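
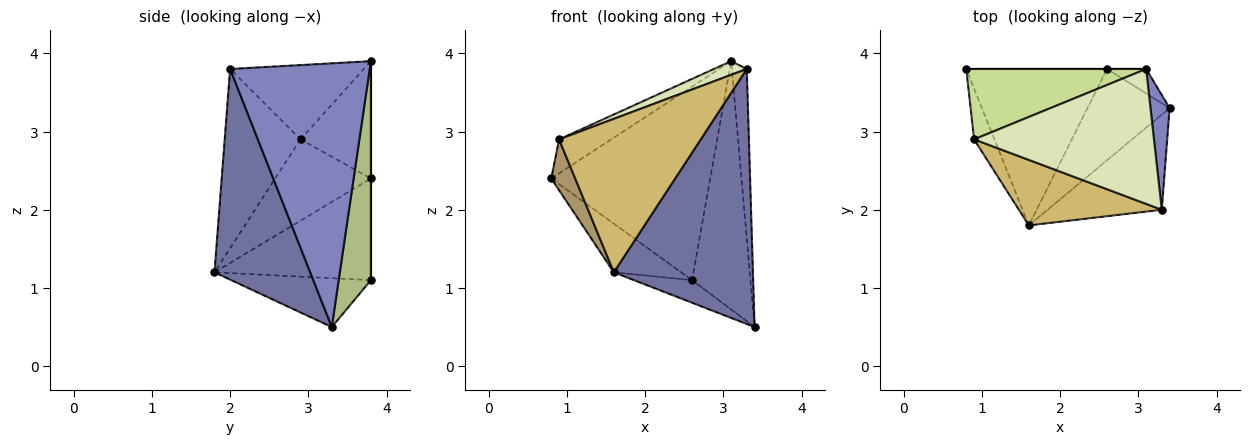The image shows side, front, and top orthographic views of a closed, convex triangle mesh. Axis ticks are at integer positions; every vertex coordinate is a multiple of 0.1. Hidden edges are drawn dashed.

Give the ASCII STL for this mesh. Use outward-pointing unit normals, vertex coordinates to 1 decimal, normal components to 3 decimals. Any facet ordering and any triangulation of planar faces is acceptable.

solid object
 facet normal 0.542 -0.787 -0.294
  outer loop
   vertex 3.3 2.0 3.8
   vertex 1.6 1.8 1.2
   vertex 3.4 3.3 0.5
  endloop
 endfacet
 facet normal 0.992 0.106 0.072
  outer loop
   vertex 3.3 2.0 3.8
   vertex 3.4 3.3 0.5
   vertex 3.1 3.8 3.9
  endloop
 endfacet
 facet normal -0.568 0.245 -0.786
  outer loop
   vertex 2.6 3.8 1.1
   vertex 1.6 1.8 1.2
   vertex 0.8 3.8 2.4
  endloop
 endfacet
 facet normal -0.500 0.208 -0.840
  outer loop
   vertex 2.6 3.8 1.1
   vertex 3.4 3.3 0.5
   vertex 1.6 1.8 1.2
  endloop
 endfacet
 facet normal 0.000 1.000 0.000
  outer loop
   vertex 2.6 3.8 1.1
   vertex 0.8 3.8 2.4
   vertex 3.1 3.8 3.9
  endloop
 endfacet
 facet normal 0.481 0.873 -0.086
  outer loop
   vertex 2.6 3.8 1.1
   vertex 3.1 3.8 3.9
   vertex 3.4 3.3 0.5
  endloop
 endfacet
 facet normal -0.506 0.375 0.776
  outer loop
   vertex 0.9 2.9 2.9
   vertex 3.1 3.8 3.9
   vertex 0.8 3.8 2.4
  endloop
 endfacet
 facet normal -0.380 -0.093 0.920
  outer loop
   vertex 0.9 2.9 2.9
   vertex 3.3 2.0 3.8
   vertex 3.1 3.8 3.9
  endloop
 endfacet
 facet normal -0.943 -0.236 -0.236
  outer loop
   vertex 0.9 2.9 2.9
   vertex 0.8 3.8 2.4
   vertex 1.6 1.8 1.2
  endloop
 endfacet
 facet normal -0.442 -0.825 0.352
  outer loop
   vertex 0.9 2.9 2.9
   vertex 1.6 1.8 1.2
   vertex 3.3 2.0 3.8
  endloop
 endfacet
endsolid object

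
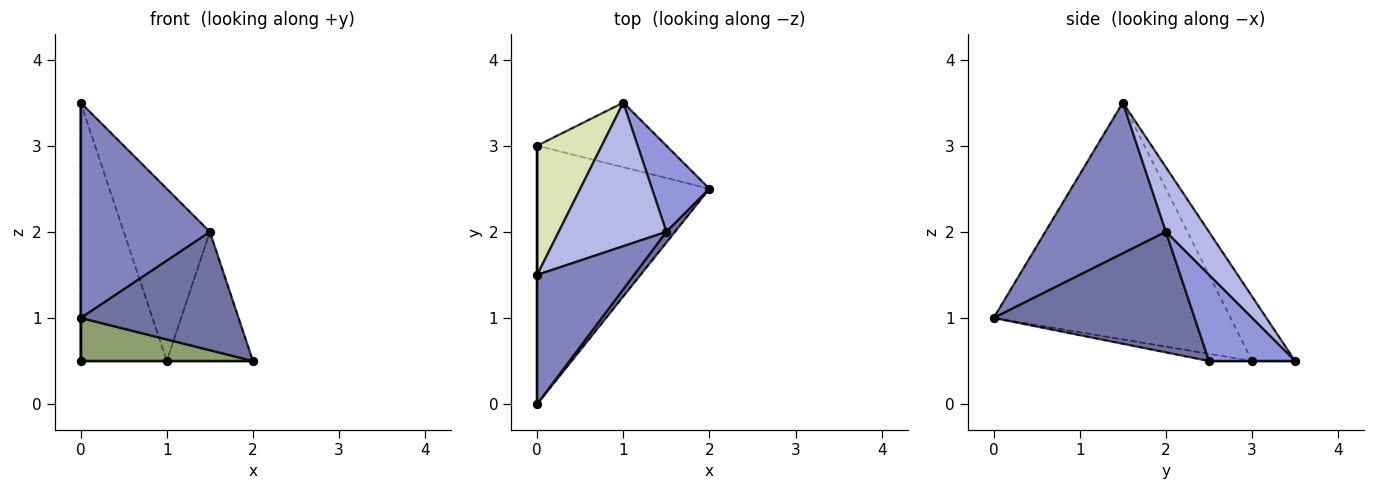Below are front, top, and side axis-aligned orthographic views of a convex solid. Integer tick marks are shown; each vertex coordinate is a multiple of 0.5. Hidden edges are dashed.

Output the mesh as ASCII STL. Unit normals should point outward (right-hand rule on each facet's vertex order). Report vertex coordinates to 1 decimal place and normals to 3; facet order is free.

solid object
 facet normal 0.785 -0.617 0.056
  outer loop
   vertex 1.5 2.0 2.0
   vertex 0.0 0.0 1.0
   vertex 2.0 2.5 0.5
  endloop
 endfacet
 facet normal 0.625 -0.669 0.402
  outer loop
   vertex 1.5 2.0 2.0
   vertex 0.0 1.5 3.5
   vertex 0.0 0.0 1.0
  endloop
 endfacet
 facet normal 0.640 0.640 0.426
  outer loop
   vertex 1.5 2.0 2.0
   vertex 2.0 2.5 0.5
   vertex 1.0 3.5 0.5
  endloop
 endfacet
 facet normal 0.359 0.717 0.598
  outer loop
   vertex 1.5 2.0 2.0
   vertex 1.0 3.5 0.5
   vertex 0.0 1.5 3.5
  endloop
 endfacet
 facet normal -0.041 -0.164 -0.986
  outer loop
   vertex 0.0 3.0 0.5
   vertex 2.0 2.5 0.5
   vertex 0.0 0.0 1.0
  endloop
 endfacet
 facet normal 0.000 0.000 -1.000
  outer loop
   vertex 0.0 3.0 0.5
   vertex 1.0 3.5 0.5
   vertex 2.0 2.5 0.5
  endloop
 endfacet
 facet normal -1.000 0.000 0.000
  outer loop
   vertex 0.0 3.0 0.5
   vertex 0.0 0.0 1.0
   vertex 0.0 1.5 3.5
  endloop
 endfacet
 facet normal -0.408 0.816 0.408
  outer loop
   vertex 0.0 3.0 0.5
   vertex 0.0 1.5 3.5
   vertex 1.0 3.5 0.5
  endloop
 endfacet
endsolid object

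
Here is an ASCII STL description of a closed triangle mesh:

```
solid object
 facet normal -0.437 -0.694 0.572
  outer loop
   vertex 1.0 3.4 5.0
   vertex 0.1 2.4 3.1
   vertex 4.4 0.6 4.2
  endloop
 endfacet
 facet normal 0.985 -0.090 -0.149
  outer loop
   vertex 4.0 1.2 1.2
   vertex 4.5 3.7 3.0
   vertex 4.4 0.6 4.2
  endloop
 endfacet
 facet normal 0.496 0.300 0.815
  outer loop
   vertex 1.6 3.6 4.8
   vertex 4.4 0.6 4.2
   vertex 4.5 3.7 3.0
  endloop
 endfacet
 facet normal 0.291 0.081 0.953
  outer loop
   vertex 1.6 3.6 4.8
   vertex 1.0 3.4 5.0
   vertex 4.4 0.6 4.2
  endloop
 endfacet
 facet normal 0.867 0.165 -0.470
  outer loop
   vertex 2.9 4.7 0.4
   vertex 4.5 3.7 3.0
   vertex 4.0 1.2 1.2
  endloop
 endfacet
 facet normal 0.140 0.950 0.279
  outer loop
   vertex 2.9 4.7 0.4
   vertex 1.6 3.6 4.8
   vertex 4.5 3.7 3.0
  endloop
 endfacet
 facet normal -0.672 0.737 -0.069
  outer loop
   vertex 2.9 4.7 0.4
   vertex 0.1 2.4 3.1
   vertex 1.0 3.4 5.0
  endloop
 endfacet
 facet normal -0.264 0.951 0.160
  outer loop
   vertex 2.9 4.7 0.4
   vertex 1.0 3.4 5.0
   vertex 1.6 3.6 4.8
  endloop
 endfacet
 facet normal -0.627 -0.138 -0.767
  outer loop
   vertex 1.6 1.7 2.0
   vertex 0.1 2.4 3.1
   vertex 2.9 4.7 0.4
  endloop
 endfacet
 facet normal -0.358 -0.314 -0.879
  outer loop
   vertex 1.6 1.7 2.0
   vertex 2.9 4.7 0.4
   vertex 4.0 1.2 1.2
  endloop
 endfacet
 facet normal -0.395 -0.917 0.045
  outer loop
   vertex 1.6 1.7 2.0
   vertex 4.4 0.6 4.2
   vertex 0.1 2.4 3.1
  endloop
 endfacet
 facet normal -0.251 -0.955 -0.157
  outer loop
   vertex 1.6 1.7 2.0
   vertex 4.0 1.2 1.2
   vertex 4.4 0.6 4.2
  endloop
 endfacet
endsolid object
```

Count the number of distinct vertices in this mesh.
8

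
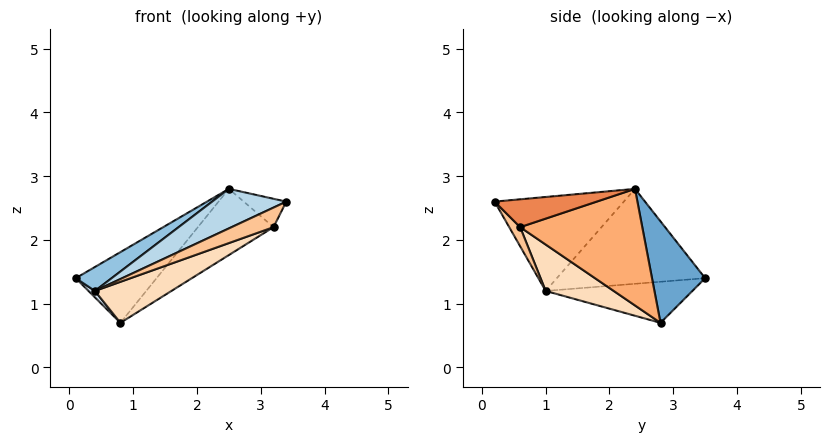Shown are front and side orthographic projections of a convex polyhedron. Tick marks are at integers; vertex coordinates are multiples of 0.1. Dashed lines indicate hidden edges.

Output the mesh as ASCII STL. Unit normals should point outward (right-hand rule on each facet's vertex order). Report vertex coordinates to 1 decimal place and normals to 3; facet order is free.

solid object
 facet normal 0.528 0.803 -0.275
  outer loop
   vertex 0.8 2.8 0.7
   vertex 0.1 3.5 1.4
   vertex 2.5 2.4 2.8
  endloop
 endfacet
 facet normal -0.544 -0.132 0.829
  outer loop
   vertex 0.4 1.0 1.2
   vertex 2.5 2.4 2.8
   vertex 0.1 3.5 1.4
  endloop
 endfacet
 facet normal -0.465 -0.267 0.844
  outer loop
   vertex 0.4 1.0 1.2
   vertex 3.4 0.2 2.6
   vertex 2.5 2.4 2.8
  endloop
 endfacet
 facet normal -0.722 -0.031 -0.691
  outer loop
   vertex 0.4 1.0 1.2
   vertex 0.1 3.5 1.4
   vertex 0.8 2.8 0.7
  endloop
 endfacet
 facet normal 0.920 0.383 -0.077
  outer loop
   vertex 3.2 0.6 2.2
   vertex 2.5 2.4 2.8
   vertex 3.4 0.2 2.6
  endloop
 endfacet
 facet normal 0.733 0.454 -0.507
  outer loop
   vertex 3.2 0.6 2.2
   vertex 0.8 2.8 0.7
   vertex 2.5 2.4 2.8
  endloop
 endfacet
 facet normal 0.170 -0.653 -0.738
  outer loop
   vertex 3.2 0.6 2.2
   vertex 3.4 0.2 2.6
   vertex 0.4 1.0 1.2
  endloop
 endfacet
 facet normal 0.279 -0.314 -0.907
  outer loop
   vertex 3.2 0.6 2.2
   vertex 0.4 1.0 1.2
   vertex 0.8 2.8 0.7
  endloop
 endfacet
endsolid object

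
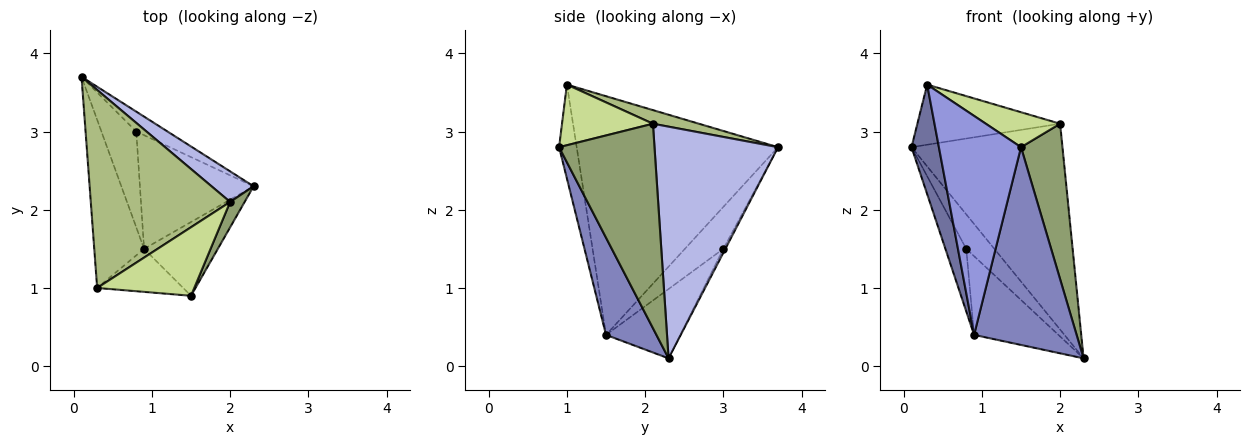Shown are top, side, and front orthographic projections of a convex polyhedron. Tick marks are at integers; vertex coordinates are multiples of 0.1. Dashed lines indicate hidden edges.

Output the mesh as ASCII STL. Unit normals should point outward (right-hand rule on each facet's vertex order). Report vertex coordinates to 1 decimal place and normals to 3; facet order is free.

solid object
 facet normal -0.970 -0.132 -0.203
  outer loop
   vertex 0.9 1.5 0.4
   vertex 0.3 1.0 3.6
   vertex 0.1 3.7 2.8
  endloop
 endfacet
 facet normal 0.418 -0.851 -0.317
  outer loop
   vertex 0.9 1.5 0.4
   vertex 2.3 2.3 0.1
   vertex 1.5 0.9 2.8
  endloop
 endfacet
 facet normal -0.206 -0.960 -0.189
  outer loop
   vertex 0.9 1.5 0.4
   vertex 1.5 0.9 2.8
   vertex 0.3 1.0 3.6
  endloop
 endfacet
 facet normal 0.629 0.769 0.114
  outer loop
   vertex 2.0 2.1 3.1
   vertex 2.3 2.3 0.1
   vertex 0.1 3.7 2.8
  endloop
 endfacet
 facet normal 0.915 -0.398 0.065
  outer loop
   vertex 2.0 2.1 3.1
   vertex 1.5 0.9 2.8
   vertex 2.3 2.3 0.1
  endloop
 endfacet
 facet normal 0.093 0.289 0.953
  outer loop
   vertex 2.0 2.1 3.1
   vertex 0.1 3.7 2.8
   vertex 0.3 1.0 3.6
  endloop
 endfacet
 facet normal 0.486 -0.397 0.779
  outer loop
   vertex 2.0 2.1 3.1
   vertex 0.3 1.0 3.6
   vertex 1.5 0.9 2.8
  endloop
 endfacet
 facet normal -0.062 0.864 -0.499
  outer loop
   vertex 0.8 3.0 1.5
   vertex 0.1 3.7 2.8
   vertex 2.3 2.3 0.1
  endloop
 endfacet
 facet normal -0.710 0.385 -0.590
  outer loop
   vertex 0.8 3.0 1.5
   vertex 0.9 1.5 0.4
   vertex 0.1 3.7 2.8
  endloop
 endfacet
 facet normal -0.448 0.509 -0.735
  outer loop
   vertex 0.8 3.0 1.5
   vertex 2.3 2.3 0.1
   vertex 0.9 1.5 0.4
  endloop
 endfacet
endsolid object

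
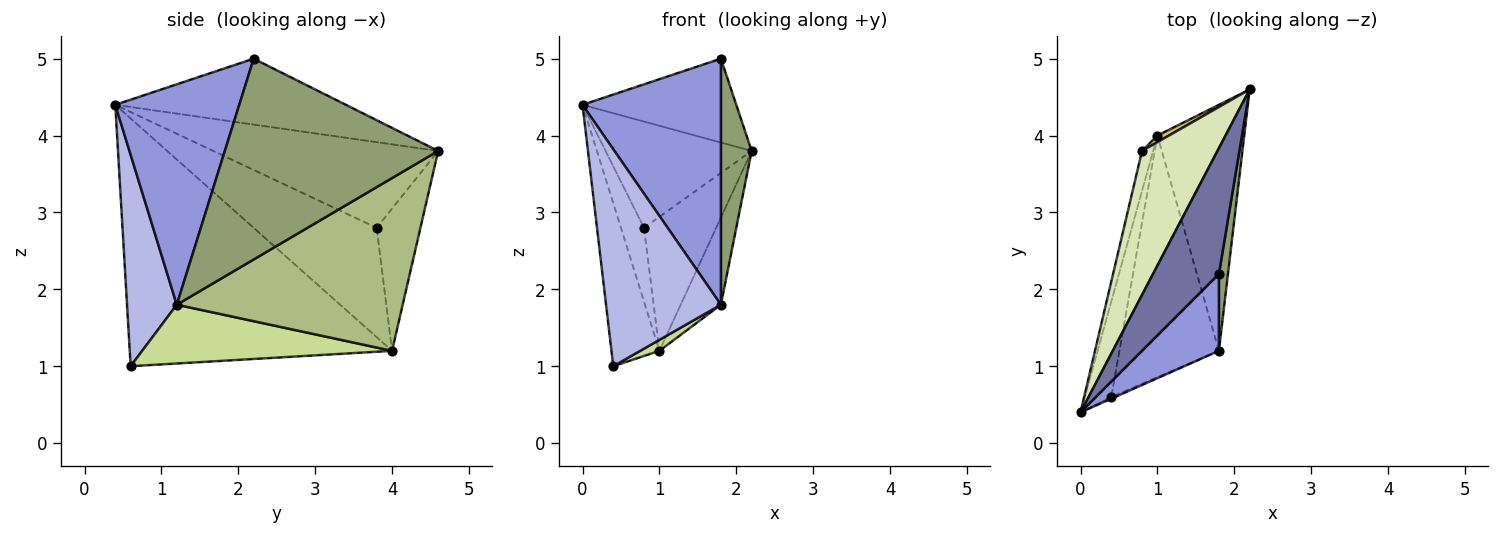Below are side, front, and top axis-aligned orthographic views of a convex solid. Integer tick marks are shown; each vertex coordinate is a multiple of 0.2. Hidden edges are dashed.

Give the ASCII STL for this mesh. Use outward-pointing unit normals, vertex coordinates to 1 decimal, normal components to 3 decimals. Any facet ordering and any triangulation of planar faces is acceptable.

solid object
 facet normal -0.640 0.426 0.640
  outer loop
   vertex 1.8 2.2 5.0
   vertex 2.2 4.6 3.8
   vertex 0.0 0.4 4.4
  endloop
 endfacet
 facet normal -0.978 0.179 -0.105
  outer loop
   vertex 1.0 4.0 1.2
   vertex 0.4 0.6 1.0
   vertex 0.0 0.4 4.4
  endloop
 endfacet
 facet normal 0.650 -0.725 0.227
  outer loop
   vertex 1.8 1.2 1.8
   vertex 1.8 2.2 5.0
   vertex 0.0 0.4 4.4
  endloop
 endfacet
 facet normal 0.397 -0.918 -0.007
  outer loop
   vertex 1.8 1.2 1.8
   vertex 0.0 0.4 4.4
   vertex 0.4 0.6 1.0
  endloop
 endfacet
 facet normal 0.989 -0.143 0.045
  outer loop
   vertex 1.8 1.2 1.8
   vertex 2.2 4.6 3.8
   vertex 1.8 2.2 5.0
  endloop
 endfacet
 facet normal 0.882 0.157 -0.444
  outer loop
   vertex 1.8 1.2 1.8
   vertex 1.0 4.0 1.2
   vertex 2.2 4.6 3.8
  endloop
 endfacet
 facet normal 0.508 -0.039 -0.860
  outer loop
   vertex 1.8 1.2 1.8
   vertex 0.4 0.6 1.0
   vertex 1.0 4.0 1.2
  endloop
 endfacet
 facet normal -0.675 0.438 0.594
  outer loop
   vertex 0.8 3.8 2.8
   vertex 0.0 0.4 4.4
   vertex 2.2 4.6 3.8
  endloop
 endfacet
 facet normal -0.978 0.183 -0.099
  outer loop
   vertex 0.8 3.8 2.8
   vertex 1.0 4.0 1.2
   vertex 0.0 0.4 4.4
  endloop
 endfacet
 facet normal -0.518 0.854 0.042
  outer loop
   vertex 0.8 3.8 2.8
   vertex 2.2 4.6 3.8
   vertex 1.0 4.0 1.2
  endloop
 endfacet
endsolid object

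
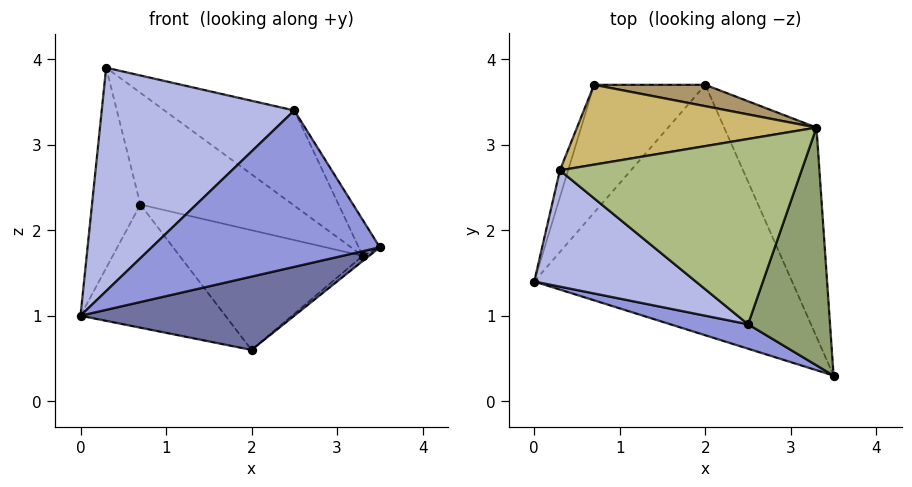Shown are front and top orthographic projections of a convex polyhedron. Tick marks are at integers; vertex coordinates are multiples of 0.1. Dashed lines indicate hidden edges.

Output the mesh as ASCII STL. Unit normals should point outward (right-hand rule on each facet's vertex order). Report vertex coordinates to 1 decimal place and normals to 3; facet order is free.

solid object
 facet normal 0.130 -0.279 -0.952
  outer loop
   vertex 2.0 3.7 0.6
   vertex 3.5 0.3 1.8
   vertex 0.0 1.4 1.0
  endloop
 endfacet
 facet normal 0.650 0.019 -0.760
  outer loop
   vertex 3.3 3.2 1.7
   vertex 3.5 0.3 1.8
   vertex 2.0 3.7 0.6
  endloop
 endfacet
 facet normal -0.327 -0.934 0.146
  outer loop
   vertex 2.5 0.9 3.4
   vertex 0.0 1.4 1.0
   vertex 3.5 0.3 1.8
  endloop
 endfacet
 facet normal -0.527 -0.754 0.392
  outer loop
   vertex 2.5 0.9 3.4
   vertex 0.3 2.7 3.9
   vertex 0.0 1.4 1.0
  endloop
 endfacet
 facet normal 0.858 0.077 0.508
  outer loop
   vertex 2.5 0.9 3.4
   vertex 3.5 0.3 1.8
   vertex 3.3 3.2 1.7
  endloop
 endfacet
 facet normal 0.499 0.396 0.771
  outer loop
   vertex 2.5 0.9 3.4
   vertex 3.3 3.2 1.7
   vertex 0.3 2.7 3.9
  endloop
 endfacet
 facet normal -0.686 0.505 -0.524
  outer loop
   vertex 0.7 3.7 2.3
   vertex 2.0 3.7 0.6
   vertex 0.0 1.4 1.0
  endloop
 endfacet
 facet normal -0.949 0.313 -0.042
  outer loop
   vertex 0.7 3.7 2.3
   vertex 0.0 1.4 1.0
   vertex 0.3 2.7 3.9
  endloop
 endfacet
 facet normal 0.224 0.959 0.171
  outer loop
   vertex 0.7 3.7 2.3
   vertex 3.3 3.2 1.7
   vertex 2.0 3.7 0.6
  endloop
 endfacet
 facet normal 0.279 0.781 0.558
  outer loop
   vertex 0.7 3.7 2.3
   vertex 0.3 2.7 3.9
   vertex 3.3 3.2 1.7
  endloop
 endfacet
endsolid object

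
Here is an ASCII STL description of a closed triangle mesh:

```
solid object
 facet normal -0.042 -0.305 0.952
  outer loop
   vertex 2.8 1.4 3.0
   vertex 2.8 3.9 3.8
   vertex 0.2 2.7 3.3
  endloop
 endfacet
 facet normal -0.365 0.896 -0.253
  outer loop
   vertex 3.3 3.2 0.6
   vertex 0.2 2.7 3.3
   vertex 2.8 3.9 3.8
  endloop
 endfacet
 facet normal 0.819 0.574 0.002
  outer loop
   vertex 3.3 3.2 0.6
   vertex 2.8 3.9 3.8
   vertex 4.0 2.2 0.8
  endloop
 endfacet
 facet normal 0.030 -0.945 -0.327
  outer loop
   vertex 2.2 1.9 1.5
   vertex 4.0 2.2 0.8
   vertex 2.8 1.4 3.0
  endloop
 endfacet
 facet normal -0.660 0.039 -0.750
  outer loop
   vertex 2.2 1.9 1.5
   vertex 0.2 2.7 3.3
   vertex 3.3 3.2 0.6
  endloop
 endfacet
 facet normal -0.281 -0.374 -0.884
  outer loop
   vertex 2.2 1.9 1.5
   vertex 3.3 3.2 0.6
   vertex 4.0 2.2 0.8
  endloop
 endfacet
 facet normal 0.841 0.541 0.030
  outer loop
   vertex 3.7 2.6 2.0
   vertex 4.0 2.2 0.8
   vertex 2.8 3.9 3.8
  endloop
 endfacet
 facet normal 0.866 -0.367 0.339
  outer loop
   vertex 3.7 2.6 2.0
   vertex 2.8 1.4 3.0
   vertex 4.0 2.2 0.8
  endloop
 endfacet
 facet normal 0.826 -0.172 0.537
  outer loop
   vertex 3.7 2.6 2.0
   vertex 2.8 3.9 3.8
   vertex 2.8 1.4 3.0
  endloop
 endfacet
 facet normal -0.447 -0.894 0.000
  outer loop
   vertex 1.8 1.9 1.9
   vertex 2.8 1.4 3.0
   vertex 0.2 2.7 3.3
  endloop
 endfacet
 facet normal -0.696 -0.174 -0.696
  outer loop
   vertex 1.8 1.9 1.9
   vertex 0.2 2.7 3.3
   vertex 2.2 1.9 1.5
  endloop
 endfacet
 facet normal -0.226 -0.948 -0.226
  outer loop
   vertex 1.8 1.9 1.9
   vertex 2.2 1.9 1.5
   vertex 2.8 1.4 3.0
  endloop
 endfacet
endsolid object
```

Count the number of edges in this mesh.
18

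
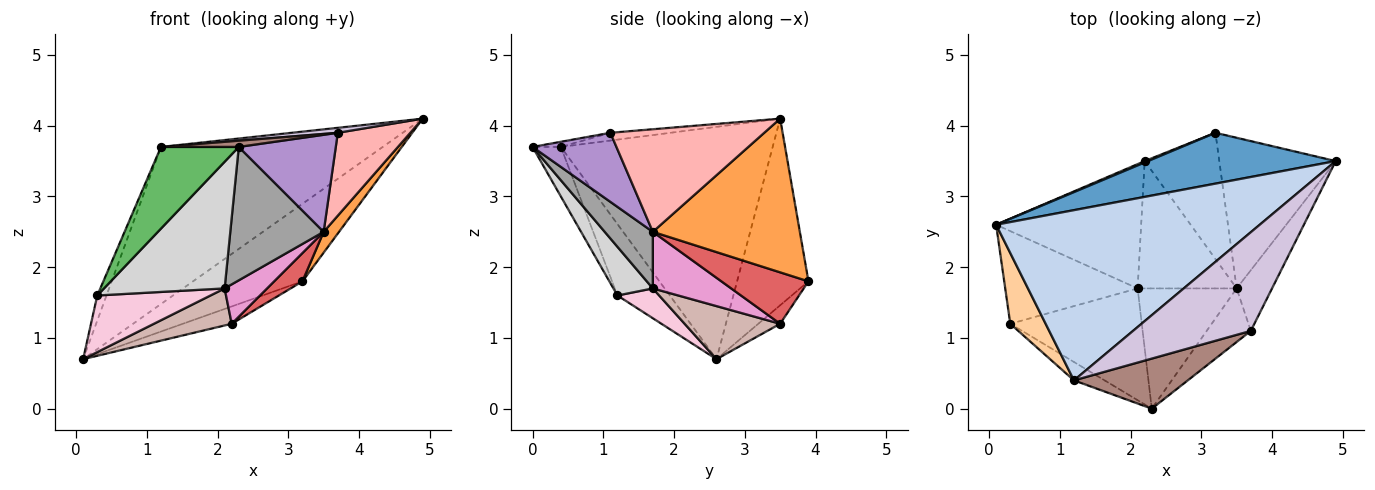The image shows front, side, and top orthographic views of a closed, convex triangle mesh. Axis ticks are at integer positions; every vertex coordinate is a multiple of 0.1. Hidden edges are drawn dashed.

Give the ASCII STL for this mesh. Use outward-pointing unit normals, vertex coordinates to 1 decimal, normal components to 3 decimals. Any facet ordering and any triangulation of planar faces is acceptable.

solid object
 facet normal -0.479 0.734 0.482
  outer loop
   vertex 3.2 3.9 1.8
   vertex 0.1 2.6 0.7
   vertex 4.9 3.5 4.1
  endloop
 endfacet
 facet normal -0.544 0.569 0.617
  outer loop
   vertex 1.2 0.4 3.7
   vertex 4.9 3.5 4.1
   vertex 0.1 2.6 0.7
  endloop
 endfacet
 facet normal 0.794 -0.083 -0.602
  outer loop
   vertex 3.5 1.7 2.5
   vertex 3.2 3.9 1.8
   vertex 4.9 3.5 4.1
  endloop
 endfacet
 facet normal -0.885 0.155 0.439
  outer loop
   vertex 0.3 1.2 1.6
   vertex 1.2 0.4 3.7
   vertex 0.1 2.6 0.7
  endloop
 endfacet
 facet normal -0.334 -0.919 -0.207
  outer loop
   vertex 0.3 1.2 1.6
   vertex 2.3 0.0 3.7
   vertex 1.2 0.4 3.7
  endloop
 endfacet
 facet normal -0.407 0.910 0.072
  outer loop
   vertex 2.2 3.5 1.2
   vertex 0.1 2.6 0.7
   vertex 3.2 3.9 1.8
  endloop
 endfacet
 facet normal 0.558 -0.181 -0.810
  outer loop
   vertex 2.2 3.5 1.2
   vertex 3.2 3.9 1.8
   vertex 3.5 1.7 2.5
  endloop
 endfacet
 facet normal 0.864 -0.407 -0.298
  outer loop
   vertex 3.7 1.1 3.9
   vertex 3.5 1.7 2.5
   vertex 4.9 3.5 4.1
  endloop
 endfacet
 facet normal 0.604 -0.698 -0.385
  outer loop
   vertex 3.7 1.1 3.9
   vertex 2.3 0.0 3.7
   vertex 3.5 1.7 2.5
  endloop
 endfacet
 facet normal -0.066 -0.050 0.997
  outer loop
   vertex 3.7 1.1 3.9
   vertex 4.9 3.5 4.1
   vertex 1.2 0.4 3.7
  endloop
 endfacet
 facet normal -0.045 -0.123 0.991
  outer loop
   vertex 3.7 1.1 3.9
   vertex 1.2 0.4 3.7
   vertex 2.3 0.0 3.7
  endloop
 endfacet
 facet normal 0.331 -0.270 -0.904
  outer loop
   vertex 2.1 1.7 1.7
   vertex 0.1 2.6 0.7
   vertex 2.2 3.5 1.2
  endloop
 endfacet
 facet normal 0.479 -0.260 -0.838
  outer loop
   vertex 2.1 1.7 1.7
   vertex 2.2 3.5 1.2
   vertex 3.5 1.7 2.5
  endloop
 endfacet
 facet normal 0.189 -0.512 -0.838
  outer loop
   vertex 2.1 1.7 1.7
   vertex 0.3 1.2 1.6
   vertex 0.1 2.6 0.7
  endloop
 endfacet
 facet normal 0.357 -0.694 -0.625
  outer loop
   vertex 2.1 1.7 1.7
   vertex 3.5 1.7 2.5
   vertex 2.3 0.0 3.7
  endloop
 endfacet
 facet normal 0.238 -0.728 -0.643
  outer loop
   vertex 2.1 1.7 1.7
   vertex 2.3 0.0 3.7
   vertex 0.3 1.2 1.6
  endloop
 endfacet
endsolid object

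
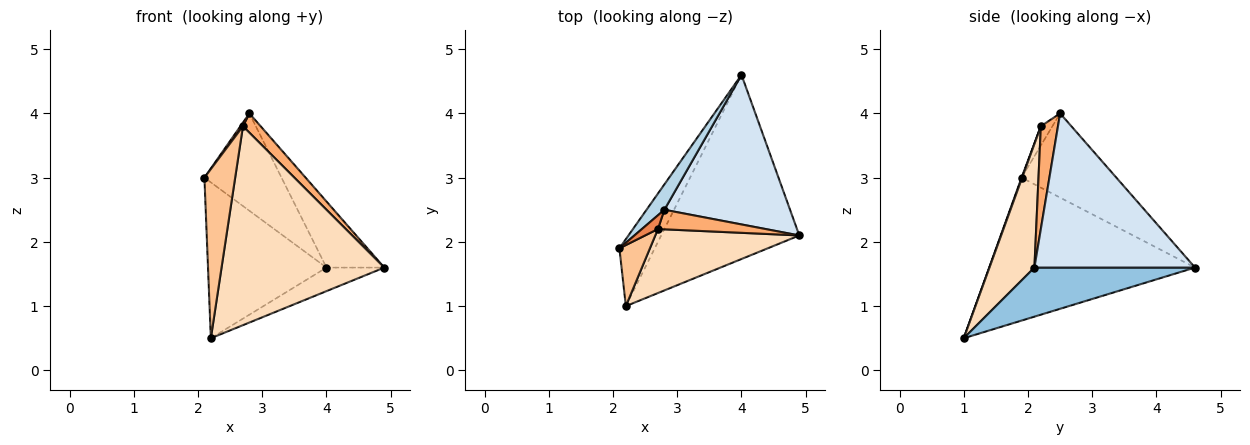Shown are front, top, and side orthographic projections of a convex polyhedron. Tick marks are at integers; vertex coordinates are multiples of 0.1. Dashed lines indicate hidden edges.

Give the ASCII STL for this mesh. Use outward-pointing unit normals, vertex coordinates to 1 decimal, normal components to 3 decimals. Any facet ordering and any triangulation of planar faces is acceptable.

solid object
 facet normal -0.847 0.488 -0.209
  outer loop
   vertex 2.2 1.0 0.5
   vertex 2.1 1.9 3.0
   vertex 4.0 4.6 1.6
  endloop
 endfacet
 facet normal 0.332 0.120 -0.936
  outer loop
   vertex 2.2 1.0 0.5
   vertex 4.0 4.6 1.6
   vertex 4.9 2.1 1.6
  endloop
 endfacet
 facet normal -0.765 0.623 0.162
  outer loop
   vertex 2.8 2.5 4.0
   vertex 4.0 4.6 1.6
   vertex 2.1 1.9 3.0
  endloop
 endfacet
 facet normal 0.747 0.269 0.609
  outer loop
   vertex 2.8 2.5 4.0
   vertex 4.9 2.1 1.6
   vertex 4.0 4.6 1.6
  endloop
 endfacet
 facet normal -0.757 -0.168 0.631
  outer loop
   vertex 2.7 2.2 3.8
   vertex 2.8 2.5 4.0
   vertex 2.1 1.9 3.0
  endloop
 endfacet
 facet normal 0.563 -0.580 0.589
  outer loop
   vertex 2.7 2.2 3.8
   vertex 4.9 2.1 1.6
   vertex 2.8 2.5 4.0
  endloop
 endfacet
 facet normal 0.018 -0.941 0.339
  outer loop
   vertex 2.7 2.2 3.8
   vertex 2.1 1.9 3.0
   vertex 2.2 1.0 0.5
  endloop
 endfacet
 facet normal 0.254 -0.921 0.296
  outer loop
   vertex 2.7 2.2 3.8
   vertex 2.2 1.0 0.5
   vertex 4.9 2.1 1.6
  endloop
 endfacet
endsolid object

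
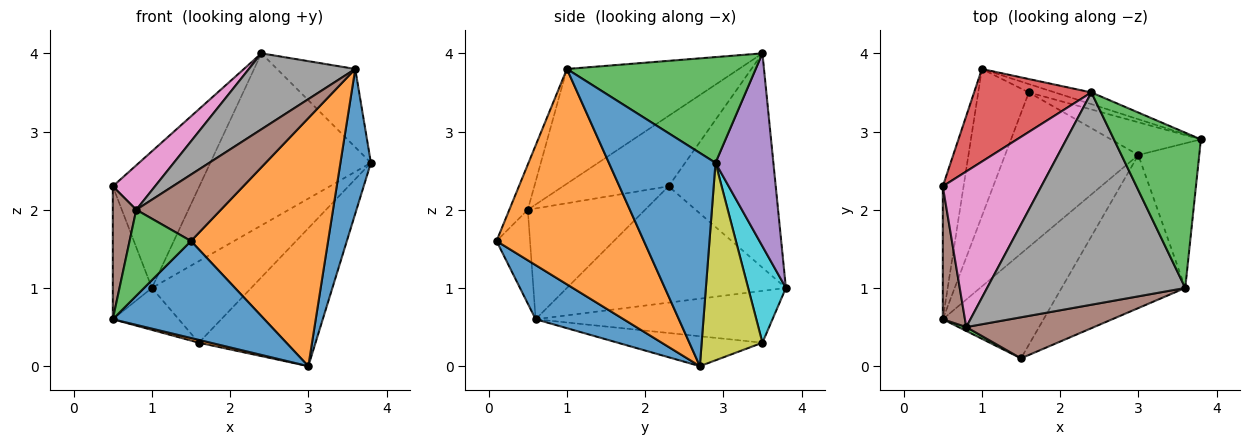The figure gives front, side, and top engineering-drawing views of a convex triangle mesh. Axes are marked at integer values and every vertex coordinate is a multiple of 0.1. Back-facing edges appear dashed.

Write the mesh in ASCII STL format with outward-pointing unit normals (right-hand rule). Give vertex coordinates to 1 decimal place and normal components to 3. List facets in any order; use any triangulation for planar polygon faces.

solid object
 facet normal 0.927 -0.265 -0.265
  outer loop
   vertex 3.6 1.0 3.8
   vertex 3.0 2.7 0.0
   vertex 3.8 2.9 2.6
  endloop
 endfacet
 facet normal 0.675 -0.628 -0.387
  outer loop
   vertex 3.6 1.0 3.8
   vertex 1.5 0.1 1.6
   vertex 3.0 2.7 0.0
  endloop
 endfacet
 facet normal 0.736 0.305 0.605
  outer loop
   vertex 2.4 3.5 4.0
   vertex 3.6 1.0 3.8
   vertex 3.8 2.9 2.6
  endloop
 endfacet
 facet normal -0.716 0.578 0.392
  outer loop
   vertex 2.4 3.5 4.0
   vertex 1.0 3.8 1.0
   vertex 0.5 2.3 2.3
  endloop
 endfacet
 facet normal 0.338 0.939 -0.064
  outer loop
   vertex 2.4 3.5 4.0
   vertex 3.8 2.9 2.6
   vertex 1.0 3.8 1.0
  endloop
 endfacet
 facet normal -0.183 -0.836 0.517
  outer loop
   vertex 0.8 0.5 2.0
   vertex 1.5 0.1 1.6
   vertex 3.6 1.0 3.8
  endloop
 endfacet
 facet normal -0.566 -0.226 0.793
  outer loop
   vertex 0.8 0.5 2.0
   vertex 2.4 3.5 4.0
   vertex 0.5 2.3 2.3
  endloop
 endfacet
 facet normal -0.479 -0.296 0.827
  outer loop
   vertex 0.8 0.5 2.0
   vertex 3.6 1.0 3.8
   vertex 2.4 3.5 4.0
  endloop
 endfacet
 facet normal 0.452 0.868 -0.206
  outer loop
   vertex 1.6 3.5 0.3
   vertex 3.8 2.9 2.6
   vertex 3.0 2.7 0.0
  endloop
 endfacet
 facet normal 0.354 0.930 -0.096
  outer loop
   vertex 1.6 3.5 0.3
   vertex 1.0 3.8 1.0
   vertex 3.8 2.9 2.6
  endloop
 endfacet
 facet normal 0.367 -0.632 -0.683
  outer loop
   vertex 0.5 0.6 0.6
   vertex 3.0 2.7 0.0
   vertex 1.5 0.1 1.6
  endloop
 endfacet
 facet normal -0.219 -0.018 -0.976
  outer loop
   vertex 0.5 0.6 0.6
   vertex 1.6 3.5 0.3
   vertex 3.0 2.7 0.0
  endloop
 endfacet
 facet normal -0.478 -0.877 0.040
  outer loop
   vertex 0.5 0.6 0.6
   vertex 1.5 0.1 1.6
   vertex 0.8 0.5 2.0
  endloop
 endfacet
 facet normal -0.702 0.195 -0.685
  outer loop
   vertex 0.5 0.6 0.6
   vertex 1.0 3.8 1.0
   vertex 1.6 3.5 0.3
  endloop
 endfacet
 facet normal -0.970 0.173 -0.173
  outer loop
   vertex 0.5 0.6 0.6
   vertex 0.5 2.3 2.3
   vertex 1.0 3.8 1.0
  endloop
 endfacet
 facet normal -0.962 -0.192 0.192
  outer loop
   vertex 0.5 0.6 0.6
   vertex 0.8 0.5 2.0
   vertex 0.5 2.3 2.3
  endloop
 endfacet
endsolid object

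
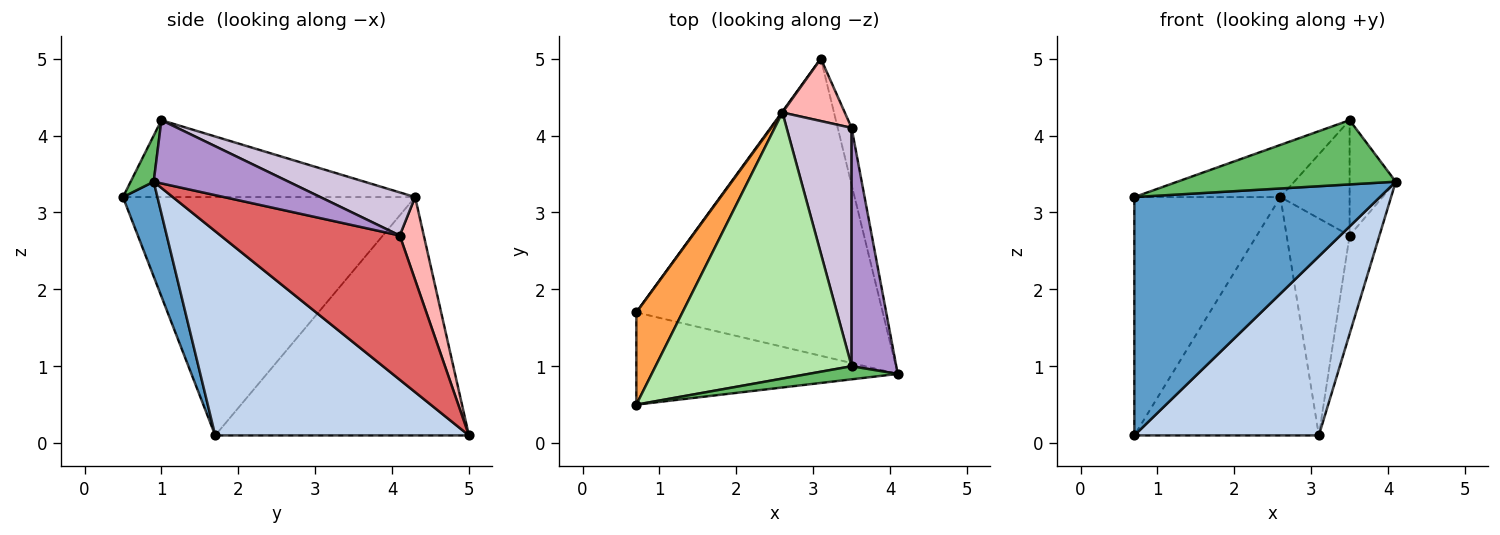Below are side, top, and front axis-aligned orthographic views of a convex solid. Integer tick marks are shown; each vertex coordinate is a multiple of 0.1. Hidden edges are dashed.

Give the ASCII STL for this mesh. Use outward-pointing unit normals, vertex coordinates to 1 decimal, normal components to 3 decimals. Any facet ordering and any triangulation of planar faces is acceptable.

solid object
 facet normal 0.130 -0.925 -0.358
  outer loop
   vertex 0.7 1.7 0.1
   vertex 4.1 0.9 3.4
   vertex 0.7 0.5 3.2
  endloop
 endfacet
 facet normal 0.579 -0.421 -0.698
  outer loop
   vertex 0.7 1.7 0.1
   vertex 3.1 5.0 0.1
   vertex 4.1 0.9 3.4
  endloop
 endfacet
 facet normal -0.881 0.441 0.171
  outer loop
   vertex 2.6 4.3 3.2
   vertex 0.7 1.7 0.1
   vertex 0.7 0.5 3.2
  endloop
 endfacet
 facet normal -0.809 0.588 0.002
  outer loop
   vertex 2.6 4.3 3.2
   vertex 3.1 5.0 0.1
   vertex 0.7 1.7 0.1
  endloop
 endfacet
 facet normal 0.103 -0.975 0.199
  outer loop
   vertex 3.5 1.0 4.2
   vertex 0.7 0.5 3.2
   vertex 4.1 0.9 3.4
  endloop
 endfacet
 facet normal -0.359 0.180 0.916
  outer loop
   vertex 3.5 1.0 4.2
   vertex 2.6 4.3 3.2
   vertex 0.7 0.5 3.2
  endloop
 endfacet
 facet normal 0.982 0.163 -0.094
  outer loop
   vertex 3.5 4.1 2.7
   vertex 4.1 0.9 3.4
   vertex 3.1 5.0 0.1
  endloop
 endfacet
 facet normal 0.345 0.902 0.259
  outer loop
   vertex 3.5 4.1 2.7
   vertex 3.1 5.0 0.1
   vertex 2.6 4.3 3.2
  endloop
 endfacet
 facet normal 0.786 0.269 0.556
  outer loop
   vertex 3.5 4.1 2.7
   vertex 3.5 1.0 4.2
   vertex 4.1 0.9 3.4
  endloop
 endfacet
 facet normal 0.513 0.374 0.773
  outer loop
   vertex 3.5 4.1 2.7
   vertex 2.6 4.3 3.2
   vertex 3.5 1.0 4.2
  endloop
 endfacet
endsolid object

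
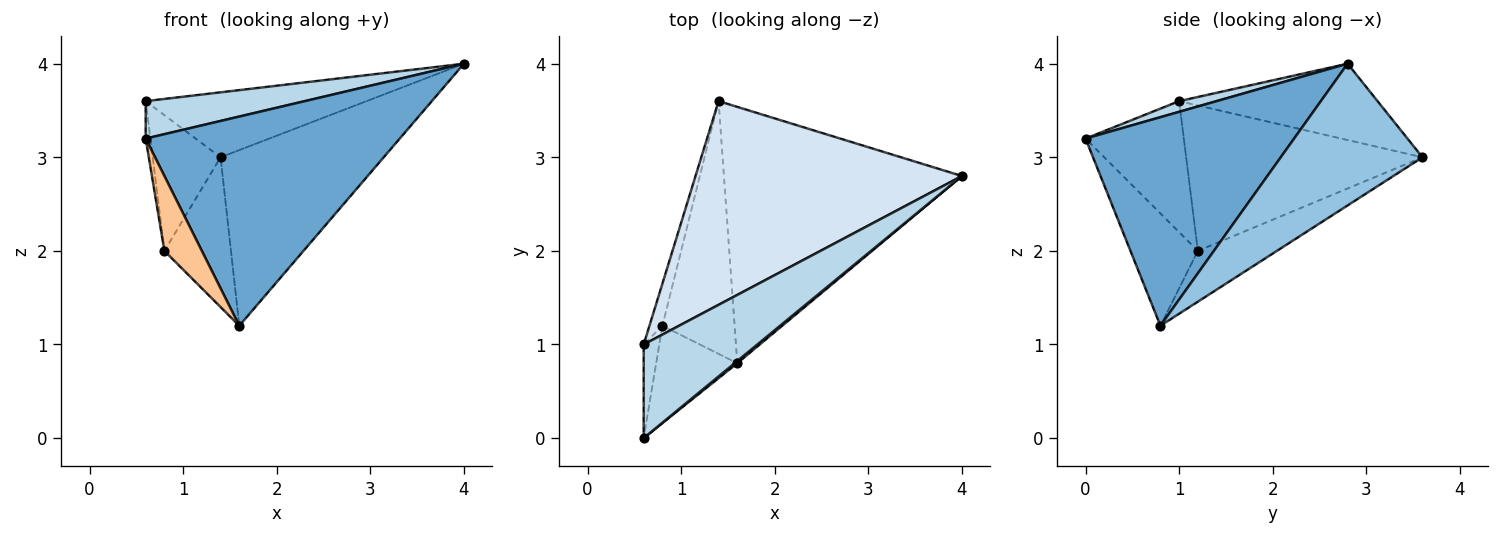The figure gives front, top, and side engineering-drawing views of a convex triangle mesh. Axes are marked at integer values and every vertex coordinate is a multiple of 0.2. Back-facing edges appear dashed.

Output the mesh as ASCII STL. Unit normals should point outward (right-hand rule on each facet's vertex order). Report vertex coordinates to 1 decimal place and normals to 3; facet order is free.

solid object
 facet normal 0.635 -0.773 0.008
  outer loop
   vertex 1.6 0.8 1.2
   vertex 4.0 2.8 4.0
   vertex 0.6 0.0 3.2
  endloop
 endfacet
 facet normal 0.441 0.507 -0.740
  outer loop
   vertex 1.6 0.8 1.2
   vertex 1.4 3.6 3.0
   vertex 4.0 2.8 4.0
  endloop
 endfacet
 facet normal 0.087 -0.370 0.925
  outer loop
   vertex 0.6 1.0 3.6
   vertex 0.6 0.0 3.2
   vertex 4.0 2.8 4.0
  endloop
 endfacet
 facet normal -0.263 0.293 0.919
  outer loop
   vertex 0.6 1.0 3.6
   vertex 4.0 2.8 4.0
   vertex 1.4 3.6 3.0
  endloop
 endfacet
 facet normal -0.518 0.436 -0.736
  outer loop
   vertex 0.8 1.2 2.0
   vertex 1.4 3.6 3.0
   vertex 1.6 0.8 1.2
  endloop
 endfacet
 facet normal -0.958 0.275 -0.085
  outer loop
   vertex 0.8 1.2 2.0
   vertex 0.6 1.0 3.6
   vertex 1.4 3.6 3.0
  endloop
 endfacet
 facet normal -0.739 -0.411 -0.534
  outer loop
   vertex 0.8 1.2 2.0
   vertex 1.6 0.8 1.2
   vertex 0.6 0.0 3.2
  endloop
 endfacet
 facet normal -0.992 0.047 -0.118
  outer loop
   vertex 0.8 1.2 2.0
   vertex 0.6 0.0 3.2
   vertex 0.6 1.0 3.6
  endloop
 endfacet
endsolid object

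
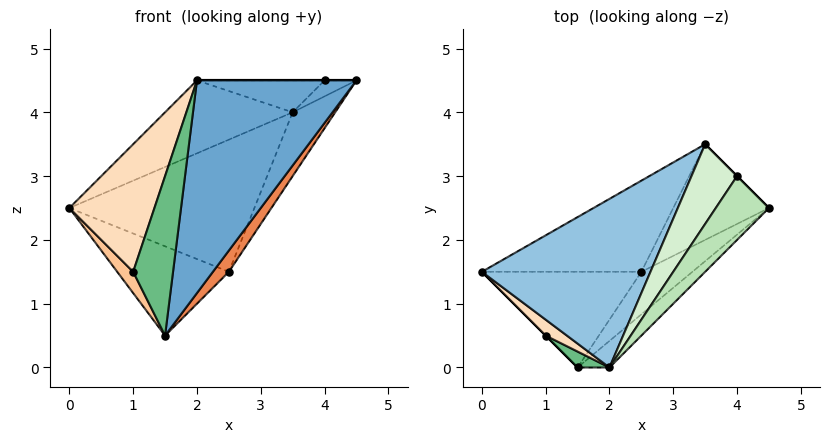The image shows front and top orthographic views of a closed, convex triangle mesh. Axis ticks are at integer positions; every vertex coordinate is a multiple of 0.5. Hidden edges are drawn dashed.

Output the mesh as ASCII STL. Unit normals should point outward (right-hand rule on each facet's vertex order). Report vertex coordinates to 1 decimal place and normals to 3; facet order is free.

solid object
 facet normal 0.704 -0.704 -0.088
  outer loop
   vertex 2.0 0.0 4.5
   vertex 1.5 0.0 0.5
   vertex 4.5 2.5 4.5
  endloop
 endfacet
 facet normal -0.527 0.337 0.780
  outer loop
   vertex 2.0 0.0 4.5
   vertex 3.5 3.5 4.0
   vertex 0.0 1.5 2.5
  endloop
 endfacet
 facet normal -0.281 0.655 -0.702
  outer loop
   vertex 2.5 1.5 1.5
   vertex 1.5 0.0 0.5
   vertex 0.0 1.5 2.5
  endloop
 endfacet
 facet normal -0.221 0.803 -0.554
  outer loop
   vertex 2.5 1.5 1.5
   vertex 0.0 1.5 2.5
   vertex 3.5 3.5 4.0
  endloop
 endfacet
 facet normal 0.843 -0.241 -0.482
  outer loop
   vertex 2.5 1.5 1.5
   vertex 4.5 2.5 4.5
   vertex 1.5 0.0 0.5
  endloop
 endfacet
 facet normal 0.697 0.398 -0.597
  outer loop
   vertex 2.5 1.5 1.5
   vertex 3.5 3.5 4.0
   vertex 4.5 2.5 4.5
  endloop
 endfacet
 facet normal -0.707 -0.707 0.000
  outer loop
   vertex 1.0 0.5 1.5
   vertex 0.0 1.5 2.5
   vertex 1.5 0.0 0.5
  endloop
 endfacet
 facet normal -0.656 -0.749 0.094
  outer loop
   vertex 1.0 0.5 1.5
   vertex 2.0 0.0 4.5
   vertex 0.0 1.5 2.5
  endloop
 endfacet
 facet normal -0.623 -0.778 0.078
  outer loop
   vertex 1.0 0.5 1.5
   vertex 1.5 0.0 0.5
   vertex 2.0 0.0 4.5
  endloop
 endfacet
 facet normal 0.707 0.707 0.000
  outer loop
   vertex 4.0 3.0 4.5
   vertex 4.5 2.5 4.5
   vertex 3.5 3.5 4.0
  endloop
 endfacet
 facet normal 0.000 0.000 1.000
  outer loop
   vertex 4.0 3.0 4.5
   vertex 2.0 0.0 4.5
   vertex 4.5 2.5 4.5
  endloop
 endfacet
 facet normal -0.487 0.324 0.811
  outer loop
   vertex 4.0 3.0 4.5
   vertex 3.5 3.5 4.0
   vertex 2.0 0.0 4.5
  endloop
 endfacet
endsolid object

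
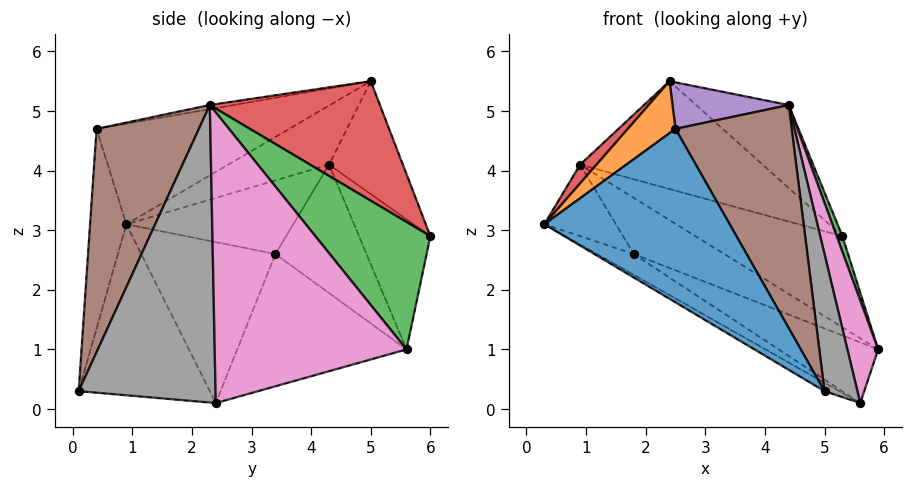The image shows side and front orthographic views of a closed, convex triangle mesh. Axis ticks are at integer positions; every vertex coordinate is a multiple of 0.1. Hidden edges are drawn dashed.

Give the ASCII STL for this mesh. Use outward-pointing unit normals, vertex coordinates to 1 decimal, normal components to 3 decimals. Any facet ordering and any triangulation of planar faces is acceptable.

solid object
 facet normal -0.192 -0.980 -0.042
  outer loop
   vertex 2.5 0.4 4.7
   vertex 0.3 0.9 3.1
   vertex 5.0 0.1 0.3
  endloop
 endfacet
 facet normal -0.604 -0.149 0.783
  outer loop
   vertex 2.5 0.4 4.7
   vertex 2.4 5.0 5.5
   vertex 0.3 0.9 3.1
  endloop
 endfacet
 facet normal -0.504 0.056 -0.862
  outer loop
   vertex 5.6 2.4 0.1
   vertex 5.0 0.1 0.3
   vertex 0.3 0.9 3.1
  endloop
 endfacet
 facet normal -0.652 -0.106 0.751
  outer loop
   vertex 0.9 4.3 4.1
   vertex 0.3 0.9 3.1
   vertex 2.4 5.0 5.5
  endloop
 endfacet
 facet normal -0.035 -0.172 0.984
  outer loop
   vertex 4.4 2.3 5.1
   vertex 2.4 5.0 5.5
   vertex 2.5 0.4 4.7
  endloop
 endfacet
 facet normal 0.608 -0.690 0.392
  outer loop
   vertex 4.4 2.3 5.1
   vertex 2.5 0.4 4.7
   vertex 5.0 0.1 0.3
  endloop
 endfacet
 facet normal 0.961 -0.154 0.228
  outer loop
   vertex 4.4 2.3 5.1
   vertex 5.6 2.4 0.1
   vertex 5.9 5.6 1.0
  endloop
 endfacet
 facet normal 0.948 -0.228 0.223
  outer loop
   vertex 4.4 2.3 5.1
   vertex 5.0 0.1 0.3
   vertex 5.6 2.4 0.1
  endloop
 endfacet
 facet normal -0.518 0.142 -0.844
  outer loop
   vertex 1.8 3.4 2.6
   vertex 5.6 2.4 0.1
   vertex 0.3 0.9 3.1
  endloop
 endfacet
 facet normal -0.475 0.279 -0.834
  outer loop
   vertex 1.8 3.4 2.6
   vertex 5.9 5.6 1.0
   vertex 5.6 2.4 0.1
  endloop
 endfacet
 facet normal -0.722 0.309 -0.619
  outer loop
   vertex 1.8 3.4 2.6
   vertex 0.3 0.9 3.1
   vertex 0.9 4.3 4.1
  endloop
 endfacet
 facet normal -0.541 0.537 -0.647
  outer loop
   vertex 1.8 3.4 2.6
   vertex 0.9 4.3 4.1
   vertex 5.9 5.6 1.0
  endloop
 endfacet
 facet normal 0.950 -0.047 0.310
  outer loop
   vertex 5.3 6.0 2.9
   vertex 4.4 2.3 5.1
   vertex 5.9 5.6 1.0
  endloop
 endfacet
 facet normal 0.572 0.312 0.758
  outer loop
   vertex 5.3 6.0 2.9
   vertex 2.4 5.0 5.5
   vertex 4.4 2.3 5.1
  endloop
 endfacet
 facet normal -0.415 0.855 -0.311
  outer loop
   vertex 5.3 6.0 2.9
   vertex 5.9 5.6 1.0
   vertex 0.9 4.3 4.1
  endloop
 endfacet
 facet normal -0.374 0.925 -0.062
  outer loop
   vertex 5.3 6.0 2.9
   vertex 0.9 4.3 4.1
   vertex 2.4 5.0 5.5
  endloop
 endfacet
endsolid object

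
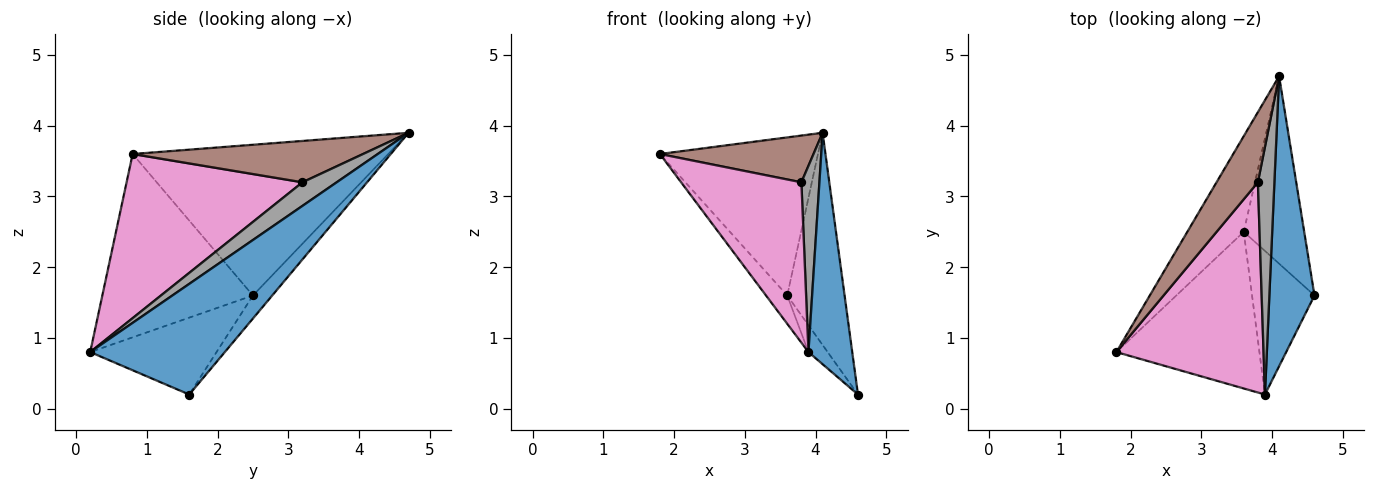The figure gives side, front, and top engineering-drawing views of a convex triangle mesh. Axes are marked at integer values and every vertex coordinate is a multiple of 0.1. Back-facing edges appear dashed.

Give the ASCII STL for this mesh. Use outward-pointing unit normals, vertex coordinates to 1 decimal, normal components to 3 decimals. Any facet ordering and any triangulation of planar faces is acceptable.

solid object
 facet normal 0.887 -0.288 0.361
  outer loop
   vertex 3.9 0.2 0.8
   vertex 4.6 1.6 0.2
   vertex 4.1 4.7 3.9
  endloop
 endfacet
 facet normal -0.810 0.501 -0.303
  outer loop
   vertex 3.6 2.5 1.6
   vertex 1.8 0.8 3.6
   vertex 4.1 4.7 3.9
  endloop
 endfacet
 facet normal -0.245 0.727 -0.642
  outer loop
   vertex 3.6 2.5 1.6
   vertex 4.1 4.7 3.9
   vertex 4.6 1.6 0.2
  endloop
 endfacet
 facet normal -0.784 0.110 -0.611
  outer loop
   vertex 3.6 2.5 1.6
   vertex 3.9 0.2 0.8
   vertex 1.8 0.8 3.6
  endloop
 endfacet
 facet normal -0.771 0.117 -0.626
  outer loop
   vertex 3.6 2.5 1.6
   vertex 4.6 1.6 0.2
   vertex 3.9 0.2 0.8
  endloop
 endfacet
 facet normal 0.640 -0.426 0.640
  outer loop
   vertex 3.8 3.2 3.2
   vertex 4.1 4.7 3.9
   vertex 1.8 0.8 3.6
  endloop
 endfacet
 facet normal 0.663 -0.454 0.595
  outer loop
   vertex 3.8 3.2 3.2
   vertex 1.8 0.8 3.6
   vertex 3.9 0.2 0.8
  endloop
 endfacet
 facet normal 0.752 -0.396 0.527
  outer loop
   vertex 3.8 3.2 3.2
   vertex 3.9 0.2 0.8
   vertex 4.1 4.7 3.9
  endloop
 endfacet
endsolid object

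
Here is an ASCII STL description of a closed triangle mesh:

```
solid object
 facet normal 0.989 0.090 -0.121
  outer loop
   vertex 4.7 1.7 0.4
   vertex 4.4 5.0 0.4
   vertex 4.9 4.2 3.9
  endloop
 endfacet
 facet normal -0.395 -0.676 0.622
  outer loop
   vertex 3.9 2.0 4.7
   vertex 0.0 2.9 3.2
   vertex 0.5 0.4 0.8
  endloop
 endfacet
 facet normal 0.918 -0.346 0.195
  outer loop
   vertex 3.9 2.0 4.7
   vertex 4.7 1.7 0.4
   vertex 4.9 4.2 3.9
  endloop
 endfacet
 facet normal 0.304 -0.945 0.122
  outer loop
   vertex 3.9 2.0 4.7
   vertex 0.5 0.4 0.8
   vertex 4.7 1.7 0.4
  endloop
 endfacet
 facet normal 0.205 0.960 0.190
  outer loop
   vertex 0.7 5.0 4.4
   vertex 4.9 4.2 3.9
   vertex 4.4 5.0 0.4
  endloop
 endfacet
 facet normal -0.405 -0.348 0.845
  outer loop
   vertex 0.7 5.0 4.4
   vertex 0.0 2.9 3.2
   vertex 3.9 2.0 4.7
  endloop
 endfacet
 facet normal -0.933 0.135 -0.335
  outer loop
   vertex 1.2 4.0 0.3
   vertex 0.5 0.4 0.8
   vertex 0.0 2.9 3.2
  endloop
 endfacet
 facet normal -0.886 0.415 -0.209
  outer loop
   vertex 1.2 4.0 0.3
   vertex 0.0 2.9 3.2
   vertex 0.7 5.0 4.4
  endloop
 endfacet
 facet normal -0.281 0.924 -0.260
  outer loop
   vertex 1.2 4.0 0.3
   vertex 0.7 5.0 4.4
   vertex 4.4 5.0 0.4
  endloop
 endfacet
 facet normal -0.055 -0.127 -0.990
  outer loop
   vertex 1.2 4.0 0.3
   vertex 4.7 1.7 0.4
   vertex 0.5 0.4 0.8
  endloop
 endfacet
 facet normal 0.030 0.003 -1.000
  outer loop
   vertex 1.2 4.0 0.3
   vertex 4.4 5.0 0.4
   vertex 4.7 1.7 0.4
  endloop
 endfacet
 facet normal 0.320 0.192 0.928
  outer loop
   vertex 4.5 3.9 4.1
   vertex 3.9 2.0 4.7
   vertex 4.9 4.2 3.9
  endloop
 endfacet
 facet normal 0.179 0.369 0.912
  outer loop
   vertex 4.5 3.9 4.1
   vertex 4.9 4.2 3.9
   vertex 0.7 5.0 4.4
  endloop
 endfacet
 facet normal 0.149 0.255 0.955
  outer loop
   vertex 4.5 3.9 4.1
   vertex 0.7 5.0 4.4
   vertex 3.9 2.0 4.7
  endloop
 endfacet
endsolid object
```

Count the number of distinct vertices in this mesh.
9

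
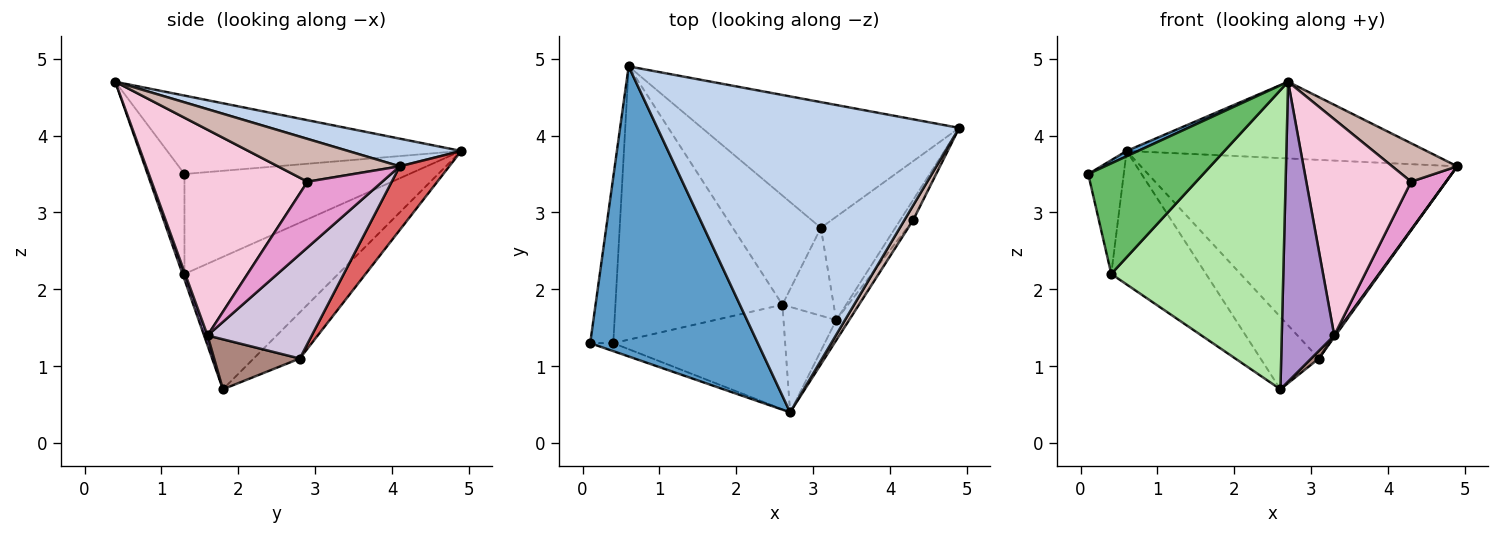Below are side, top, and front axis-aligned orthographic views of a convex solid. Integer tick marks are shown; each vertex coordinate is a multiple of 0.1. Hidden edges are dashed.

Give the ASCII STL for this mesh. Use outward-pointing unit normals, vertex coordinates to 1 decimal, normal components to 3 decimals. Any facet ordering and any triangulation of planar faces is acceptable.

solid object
 facet normal -0.424 -0.017 0.906
  outer loop
   vertex 2.7 0.4 4.7
   vertex 0.6 4.9 3.8
   vertex 0.1 1.3 3.5
  endloop
 endfacet
 facet normal 0.089 0.235 0.968
  outer loop
   vertex 2.7 0.4 4.7
   vertex 4.9 4.1 3.6
   vertex 0.6 4.9 3.8
  endloop
 endfacet
 facet normal -0.963 0.152 -0.222
  outer loop
   vertex 0.4 1.3 2.2
   vertex 0.1 1.3 3.5
   vertex 0.6 4.9 3.8
  endloop
 endfacet
 facet normal -0.580 0.357 -0.732
  outer loop
   vertex 0.4 1.3 2.2
   vertex 0.6 4.9 3.8
   vertex 2.6 1.8 0.7
  endloop
 endfacet
 facet normal -0.298 -0.952 -0.069
  outer loop
   vertex 0.4 1.3 2.2
   vertex 2.7 0.4 4.7
   vertex 0.1 1.3 3.5
  endloop
 endfacet
 facet normal -0.011 -0.944 -0.330
  outer loop
   vertex 0.4 1.3 2.2
   vertex 2.6 1.8 0.7
   vertex 2.7 0.4 4.7
  endloop
 endfacet
 facet normal 0.131 0.838 -0.530
  outer loop
   vertex 3.1 2.8 1.1
   vertex 0.6 4.9 3.8
   vertex 4.9 4.1 3.6
  endloop
 endfacet
 facet normal -0.400 0.506 -0.764
  outer loop
   vertex 3.1 2.8 1.1
   vertex 2.6 1.8 0.7
   vertex 0.6 4.9 3.8
  endloop
 endfacet
 facet normal 0.062 -0.942 -0.331
  outer loop
   vertex 3.3 1.6 1.4
   vertex 2.7 0.4 4.7
   vertex 2.6 1.8 0.7
  endloop
 endfacet
 facet normal 0.814 -0.010 -0.581
  outer loop
   vertex 3.3 1.6 1.4
   vertex 3.1 2.8 1.1
   vertex 4.9 4.1 3.6
  endloop
 endfacet
 facet normal 0.697 -0.063 -0.715
  outer loop
   vertex 3.3 1.6 1.4
   vertex 2.6 1.8 0.7
   vertex 3.1 2.8 1.1
  endloop
 endfacet
 facet normal 0.868 -0.464 0.177
  outer loop
   vertex 4.3 2.9 3.4
   vertex 4.9 4.1 3.6
   vertex 2.7 0.4 4.7
  endloop
 endfacet
 facet normal 0.892 -0.417 -0.175
  outer loop
   vertex 4.3 2.9 3.4
   vertex 3.3 1.6 1.4
   vertex 4.9 4.1 3.6
  endloop
 endfacet
 facet normal 0.829 -0.557 -0.052
  outer loop
   vertex 4.3 2.9 3.4
   vertex 2.7 0.4 4.7
   vertex 3.3 1.6 1.4
  endloop
 endfacet
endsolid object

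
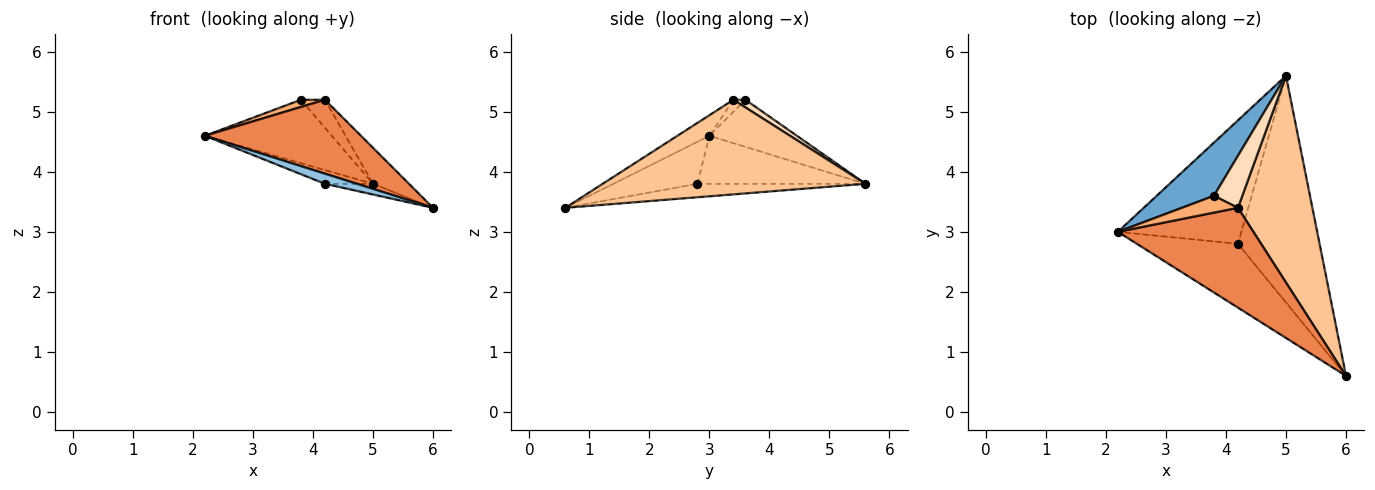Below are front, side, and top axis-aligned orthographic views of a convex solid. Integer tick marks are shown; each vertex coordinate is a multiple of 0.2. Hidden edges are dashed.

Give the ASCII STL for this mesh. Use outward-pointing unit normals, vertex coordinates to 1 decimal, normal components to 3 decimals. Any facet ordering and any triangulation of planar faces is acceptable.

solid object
 facet normal -0.467 0.678 0.568
  outer loop
   vertex 3.8 3.6 5.2
   vertex 5.0 5.6 3.8
   vertex 2.2 3.0 4.6
  endloop
 endfacet
 facet normal -0.380 -0.145 -0.914
  outer loop
   vertex 4.2 2.8 3.8
   vertex 6.0 0.6 3.4
   vertex 2.2 3.0 4.6
  endloop
 endfacet
 facet normal -0.361 0.103 -0.927
  outer loop
   vertex 4.2 2.8 3.8
   vertex 2.2 3.0 4.6
   vertex 5.0 5.6 3.8
  endloop
 endfacet
 facet normal -0.162 0.046 -0.986
  outer loop
   vertex 4.2 2.8 3.8
   vertex 5.0 5.6 3.8
   vertex 6.0 0.6 3.4
  endloop
 endfacet
 facet normal -0.121 -0.591 0.798
  outer loop
   vertex 4.2 3.4 5.2
   vertex 2.2 3.0 4.6
   vertex 6.0 0.6 3.4
  endloop
 endfacet
 facet normal -0.193 -0.386 0.902
  outer loop
   vertex 4.2 3.4 5.2
   vertex 3.8 3.6 5.2
   vertex 2.2 3.0 4.6
  endloop
 endfacet
 facet normal 0.781 0.107 0.615
  outer loop
   vertex 4.2 3.4 5.2
   vertex 6.0 0.6 3.4
   vertex 5.0 5.6 3.8
  endloop
 endfacet
 facet normal 0.231 0.461 0.857
  outer loop
   vertex 4.2 3.4 5.2
   vertex 5.0 5.6 3.8
   vertex 3.8 3.6 5.2
  endloop
 endfacet
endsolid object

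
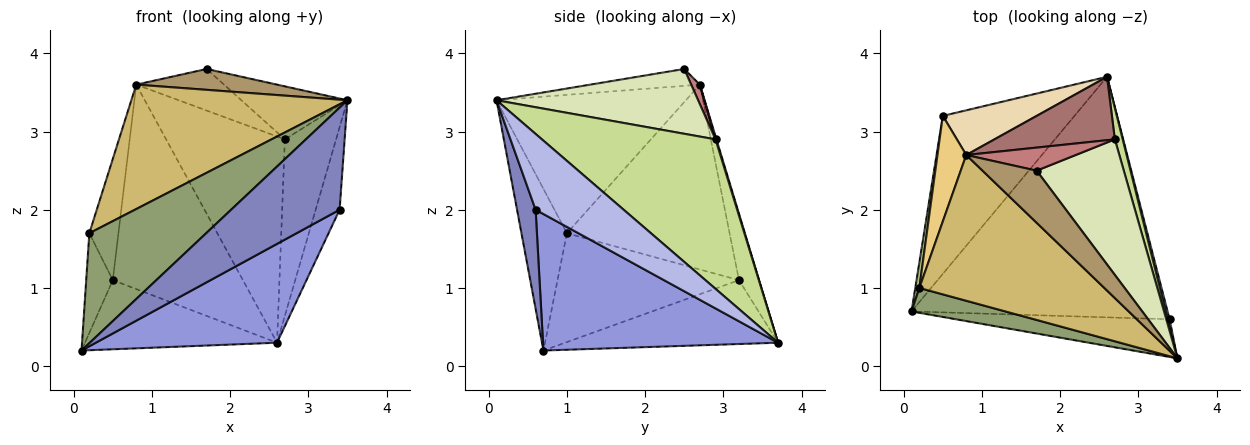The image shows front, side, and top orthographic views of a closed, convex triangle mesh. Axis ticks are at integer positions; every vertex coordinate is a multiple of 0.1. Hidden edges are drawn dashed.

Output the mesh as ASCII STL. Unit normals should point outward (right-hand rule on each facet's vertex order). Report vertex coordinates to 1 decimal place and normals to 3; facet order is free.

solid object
 facet normal -0.406 0.366 -0.837
  outer loop
   vertex 0.5 3.2 1.1
   vertex 2.6 3.7 0.3
   vertex 0.1 0.7 0.2
  endloop
 endfacet
 facet normal 0.159 -0.926 -0.342
  outer loop
   vertex 3.4 0.6 2.0
   vertex 3.5 0.1 3.4
   vertex 0.1 0.7 0.2
  endloop
 endfacet
 facet normal 0.442 -0.341 -0.830
  outer loop
   vertex 3.4 0.6 2.0
   vertex 0.1 0.7 0.2
   vertex 2.6 3.7 0.3
  endloop
 endfacet
 facet normal 0.965 0.263 0.025
  outer loop
   vertex 3.4 0.6 2.0
   vertex 2.6 3.7 0.3
   vertex 3.5 0.1 3.4
  endloop
 endfacet
 facet normal -0.355 -0.912 0.206
  outer loop
   vertex 0.2 1.0 1.7
   vertex 0.1 0.7 0.2
   vertex 3.5 0.1 3.4
  endloop
 endfacet
 facet normal -0.989 0.145 0.037
  outer loop
   vertex 0.2 1.0 1.7
   vertex 0.5 3.2 1.1
   vertex 0.1 0.7 0.2
  endloop
 endfacet
 facet normal 0.958 0.283 0.050
  outer loop
   vertex 2.7 2.9 2.9
   vertex 3.5 0.1 3.4
   vertex 2.6 3.7 0.3
  endloop
 endfacet
 facet normal 0.569 0.299 0.766
  outer loop
   vertex 2.7 2.9 2.9
   vertex 1.7 2.5 3.8
   vertex 3.5 0.1 3.4
  endloop
 endfacet
 facet normal -0.278 -0.357 0.892
  outer loop
   vertex 0.8 2.7 3.6
   vertex 3.5 0.1 3.4
   vertex 1.7 2.5 3.8
  endloop
 endfacet
 facet normal -0.494 -0.564 0.661
  outer loop
   vertex 0.8 2.7 3.6
   vertex 0.2 1.0 1.7
   vertex 3.5 0.1 3.4
  endloop
 endfacet
 facet normal -0.973 0.174 0.152
  outer loop
   vertex 0.8 2.7 3.6
   vertex 0.5 3.2 1.1
   vertex 0.2 1.0 1.7
  endloop
 endfacet
 facet normal -0.150 0.966 0.211
  outer loop
   vertex 0.8 2.7 3.6
   vertex 2.6 3.7 0.3
   vertex 0.5 3.2 1.1
  endloop
 endfacet
 facet normal 0.008 0.956 0.294
  outer loop
   vertex 0.8 2.7 3.6
   vertex 2.7 2.9 2.9
   vertex 2.6 3.7 0.3
  endloop
 endfacet
 facet normal 0.086 0.871 0.483
  outer loop
   vertex 0.8 2.7 3.6
   vertex 1.7 2.5 3.8
   vertex 2.7 2.9 2.9
  endloop
 endfacet
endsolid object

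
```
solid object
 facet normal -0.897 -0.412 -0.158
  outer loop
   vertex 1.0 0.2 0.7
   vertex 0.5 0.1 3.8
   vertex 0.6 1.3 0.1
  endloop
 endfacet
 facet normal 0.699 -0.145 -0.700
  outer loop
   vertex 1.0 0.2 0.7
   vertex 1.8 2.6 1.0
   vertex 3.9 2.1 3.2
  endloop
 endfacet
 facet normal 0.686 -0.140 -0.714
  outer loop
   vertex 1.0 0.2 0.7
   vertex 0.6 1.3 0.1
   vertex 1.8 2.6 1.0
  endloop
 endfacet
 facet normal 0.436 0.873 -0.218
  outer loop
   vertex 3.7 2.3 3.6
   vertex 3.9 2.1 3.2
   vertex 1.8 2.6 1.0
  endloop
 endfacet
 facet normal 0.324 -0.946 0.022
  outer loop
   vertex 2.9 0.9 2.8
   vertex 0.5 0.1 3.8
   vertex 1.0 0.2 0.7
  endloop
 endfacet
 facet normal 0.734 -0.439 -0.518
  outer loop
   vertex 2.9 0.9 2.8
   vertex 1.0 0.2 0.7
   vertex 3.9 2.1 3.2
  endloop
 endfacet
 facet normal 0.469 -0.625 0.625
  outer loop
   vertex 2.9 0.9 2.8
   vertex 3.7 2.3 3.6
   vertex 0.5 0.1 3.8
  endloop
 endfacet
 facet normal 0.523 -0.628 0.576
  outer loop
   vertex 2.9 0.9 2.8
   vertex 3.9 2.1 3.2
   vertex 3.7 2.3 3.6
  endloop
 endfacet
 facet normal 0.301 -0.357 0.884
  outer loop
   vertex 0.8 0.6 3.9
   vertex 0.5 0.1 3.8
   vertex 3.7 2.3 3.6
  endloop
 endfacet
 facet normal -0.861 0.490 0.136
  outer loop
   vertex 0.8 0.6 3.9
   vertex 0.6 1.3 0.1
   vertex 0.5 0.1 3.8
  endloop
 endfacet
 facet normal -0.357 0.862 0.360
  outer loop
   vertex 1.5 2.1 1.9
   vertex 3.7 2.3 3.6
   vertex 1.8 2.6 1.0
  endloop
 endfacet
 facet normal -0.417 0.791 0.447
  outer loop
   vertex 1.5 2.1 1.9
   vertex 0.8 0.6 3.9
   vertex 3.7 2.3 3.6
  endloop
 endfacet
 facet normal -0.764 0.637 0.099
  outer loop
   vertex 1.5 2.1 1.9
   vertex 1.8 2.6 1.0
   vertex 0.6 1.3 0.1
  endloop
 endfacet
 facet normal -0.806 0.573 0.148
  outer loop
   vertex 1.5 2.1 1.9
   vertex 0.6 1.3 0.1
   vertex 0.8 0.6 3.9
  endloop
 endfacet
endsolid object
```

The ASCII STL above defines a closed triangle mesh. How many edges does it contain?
21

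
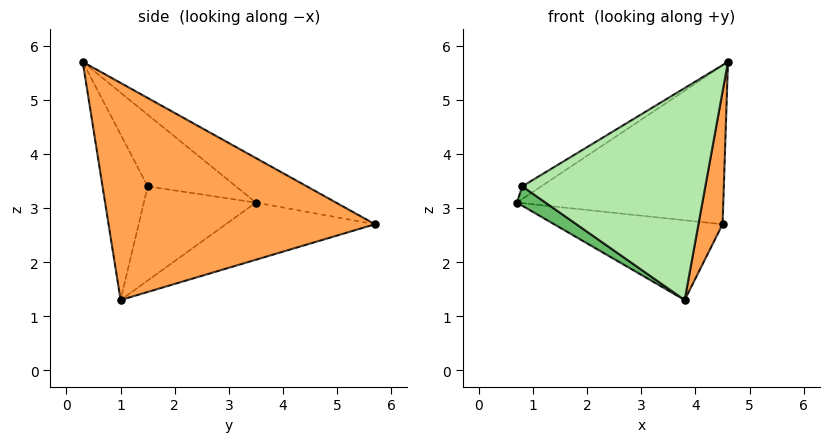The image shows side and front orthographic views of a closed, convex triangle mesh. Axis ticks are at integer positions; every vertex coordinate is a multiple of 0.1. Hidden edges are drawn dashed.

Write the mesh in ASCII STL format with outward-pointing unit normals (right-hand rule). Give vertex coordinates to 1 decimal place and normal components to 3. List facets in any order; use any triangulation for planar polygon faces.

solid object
 facet normal -0.184 0.475 0.861
  outer loop
   vertex 4.5 5.7 2.7
   vertex 0.7 3.5 3.1
   vertex 4.6 0.3 5.7
  endloop
 endfacet
 facet normal -0.276 0.312 -0.909
  outer loop
   vertex 3.8 1.0 1.3
   vertex 0.7 3.5 3.1
   vertex 4.5 5.7 2.7
  endloop
 endfacet
 facet normal 0.977 -0.088 -0.192
  outer loop
   vertex 3.8 1.0 1.3
   vertex 4.5 5.7 2.7
   vertex 4.6 0.3 5.7
  endloop
 endfacet
 facet normal -0.490 0.105 0.865
  outer loop
   vertex 0.8 1.5 3.4
   vertex 4.6 0.3 5.7
   vertex 0.7 3.5 3.1
  endloop
 endfacet
 facet normal -0.584 -0.149 -0.798
  outer loop
   vertex 0.8 1.5 3.4
   vertex 0.7 3.5 3.1
   vertex 3.8 1.0 1.3
  endloop
 endfacet
 facet normal -0.238 -0.965 -0.110
  outer loop
   vertex 0.8 1.5 3.4
   vertex 3.8 1.0 1.3
   vertex 4.6 0.3 5.7
  endloop
 endfacet
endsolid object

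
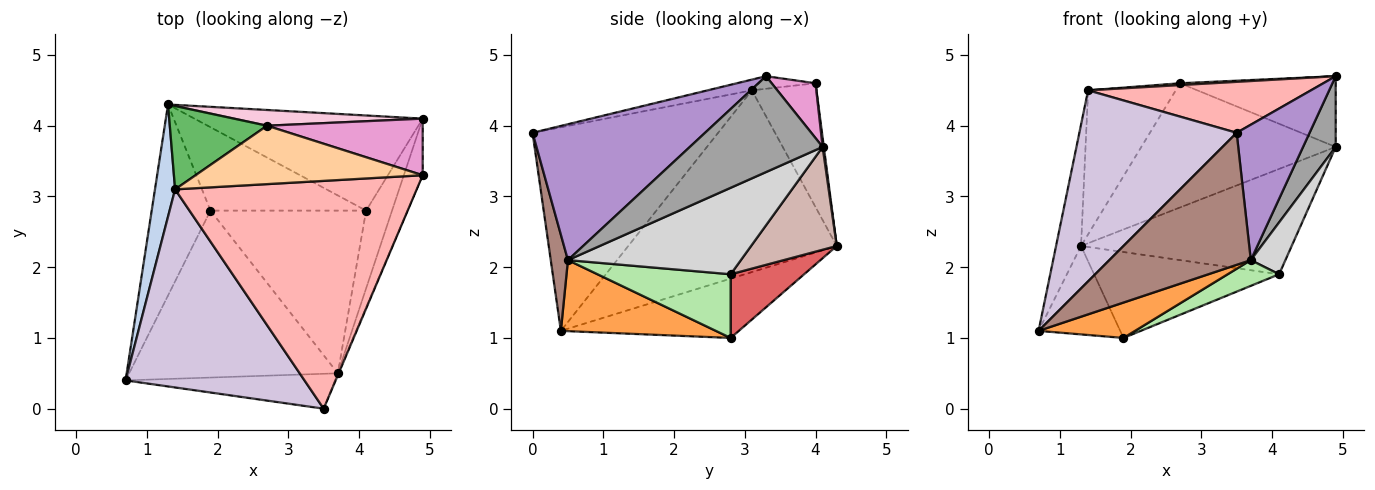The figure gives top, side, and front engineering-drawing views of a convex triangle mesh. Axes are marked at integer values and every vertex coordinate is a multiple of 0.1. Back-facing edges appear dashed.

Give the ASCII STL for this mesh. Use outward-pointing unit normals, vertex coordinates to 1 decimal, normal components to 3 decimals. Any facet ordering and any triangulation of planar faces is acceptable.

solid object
 facet normal -0.675 0.310 -0.669
  outer loop
   vertex 1.9 2.8 1.0
   vertex 0.7 0.4 1.1
   vertex 1.3 4.3 2.3
  endloop
 endfacet
 facet normal -0.987 0.118 0.109
  outer loop
   vertex 1.4 3.1 4.5
   vertex 1.3 4.3 2.3
   vertex 0.7 0.4 1.1
  endloop
 endfacet
 facet normal 0.316 -0.197 -0.928
  outer loop
   vertex 3.7 0.5 2.1
   vertex 0.7 0.4 1.1
   vertex 1.9 2.8 1.0
  endloop
 endfacet
 facet normal -0.055 -0.031 0.998
  outer loop
   vertex 2.7 4.0 4.6
   vertex 1.4 3.1 4.5
   vertex 4.9 3.3 4.7
  endloop
 endfacet
 facet normal -0.538 0.730 0.422
  outer loop
   vertex 2.7 4.0 4.6
   vertex 1.3 4.3 2.3
   vertex 1.4 3.1 4.5
  endloop
 endfacet
 facet normal 0.375 -0.145 -0.916
  outer loop
   vertex 4.1 2.8 1.9
   vertex 3.7 0.5 2.1
   vertex 1.9 2.8 1.0
  endloop
 endfacet
 facet normal 0.274 0.690 -0.670
  outer loop
   vertex 4.1 2.8 1.9
   vertex 1.9 2.8 1.0
   vertex 1.3 4.3 2.3
  endloop
 endfacet
 facet normal -0.043 -0.218 0.975
  outer loop
   vertex 3.5 0.0 3.9
   vertex 4.9 3.3 4.7
   vertex 1.4 3.1 4.5
  endloop
 endfacet
 facet normal 0.921 -0.389 -0.006
  outer loop
   vertex 3.5 0.0 3.9
   vertex 3.7 0.5 2.1
   vertex 4.9 3.3 4.7
  endloop
 endfacet
 facet normal -0.634 -0.537 0.557
  outer loop
   vertex 3.5 0.0 3.9
   vertex 1.4 3.1 4.5
   vertex 0.7 0.4 1.1
  endloop
 endfacet
 facet normal 0.117 -0.960 -0.254
  outer loop
   vertex 3.5 0.0 3.9
   vertex 0.7 0.4 1.1
   vertex 3.7 0.5 2.1
  endloop
 endfacet
 facet normal 0.289 0.711 -0.642
  outer loop
   vertex 4.9 4.1 3.7
   vertex 4.1 2.8 1.9
   vertex 1.3 4.3 2.3
  endloop
 endfacet
 facet normal 0.215 0.763 0.610
  outer loop
   vertex 4.9 4.1 3.7
   vertex 2.7 4.0 4.6
   vertex 4.9 3.3 4.7
  endloop
 endfacet
 facet normal 0.006 0.992 0.126
  outer loop
   vertex 4.9 4.1 3.7
   vertex 1.3 4.3 2.3
   vertex 2.7 4.0 4.6
  endloop
 endfacet
 facet normal 0.954 -0.235 -0.188
  outer loop
   vertex 4.9 4.1 3.7
   vertex 4.9 3.3 4.7
   vertex 3.7 0.5 2.1
  endloop
 endfacet
 facet normal 0.941 -0.188 -0.282
  outer loop
   vertex 4.9 4.1 3.7
   vertex 3.7 0.5 2.1
   vertex 4.1 2.8 1.9
  endloop
 endfacet
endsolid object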